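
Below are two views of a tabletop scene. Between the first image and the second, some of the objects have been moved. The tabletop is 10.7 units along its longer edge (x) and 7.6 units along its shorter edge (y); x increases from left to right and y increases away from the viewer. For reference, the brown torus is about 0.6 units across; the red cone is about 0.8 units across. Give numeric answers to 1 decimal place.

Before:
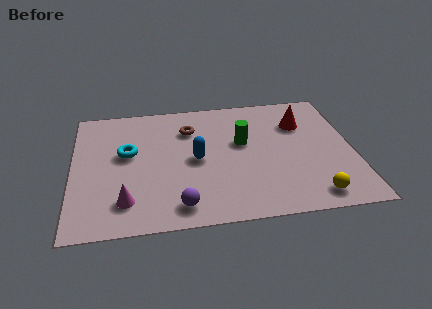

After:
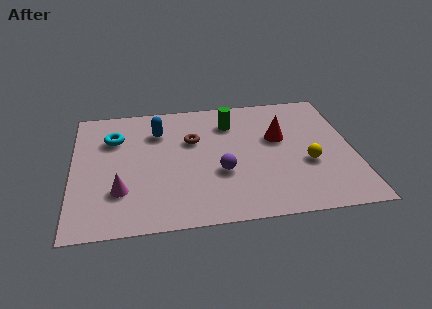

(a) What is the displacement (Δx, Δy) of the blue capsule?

(-1.4, 1.9)

The blue capsule was at about (4.7, 3.7) and moved to about (3.3, 5.6).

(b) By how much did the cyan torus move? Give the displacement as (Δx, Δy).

(-0.5, 1.0)

The cyan torus started near (2.1, 4.4) and ended near (1.6, 5.4).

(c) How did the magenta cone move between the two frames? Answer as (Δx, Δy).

(-0.2, 0.6)

The magenta cone was at about (2.0, 1.6) and moved to about (1.8, 2.2).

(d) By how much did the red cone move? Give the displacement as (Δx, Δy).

(-0.9, -0.8)

From the two frames, the red cone sits at roughly (8.8, 5.4) before and (7.9, 4.6) after.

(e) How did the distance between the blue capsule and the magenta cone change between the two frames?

+0.3

Before: roughly 3.4 units apart; after: 3.7. That's 0.3 units further apart.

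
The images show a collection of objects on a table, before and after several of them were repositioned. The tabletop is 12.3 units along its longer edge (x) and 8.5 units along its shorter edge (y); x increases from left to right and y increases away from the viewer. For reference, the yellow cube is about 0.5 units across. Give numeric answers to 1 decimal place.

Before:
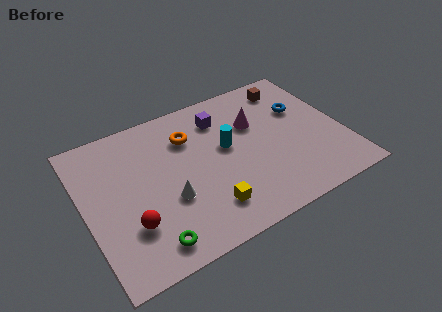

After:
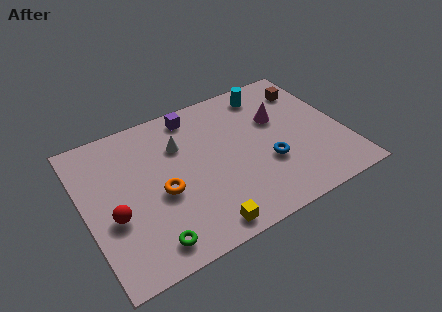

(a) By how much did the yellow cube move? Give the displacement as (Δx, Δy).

(-0.4, -0.9)

From the two frames, the yellow cube sits at roughly (5.4, 1.8) before and (5.0, 0.9) after.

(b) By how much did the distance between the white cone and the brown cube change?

-1.2

The distance was about 7.6 in the first image and 6.4 in the second, so they moved 1.2 units closer together.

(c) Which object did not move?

the green torus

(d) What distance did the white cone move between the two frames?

2.9

The white cone was near (3.8, 3.1) before and (4.7, 5.9) after, so it travelled √(0.9² + 2.8²) ≈ 2.9 units.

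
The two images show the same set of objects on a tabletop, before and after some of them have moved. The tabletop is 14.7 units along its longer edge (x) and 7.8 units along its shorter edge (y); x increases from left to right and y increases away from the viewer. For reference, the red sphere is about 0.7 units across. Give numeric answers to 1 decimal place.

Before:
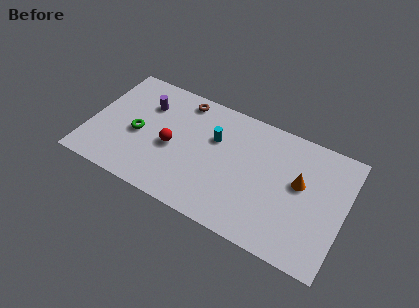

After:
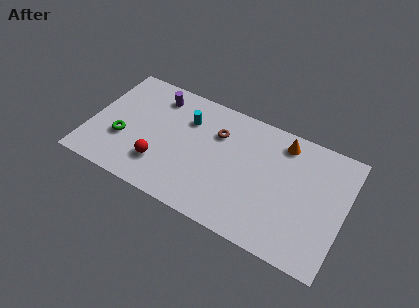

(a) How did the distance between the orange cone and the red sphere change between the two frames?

+0.6

The distance was about 7.4 in the first image and 8.0 in the second, so they moved 0.6 units further apart.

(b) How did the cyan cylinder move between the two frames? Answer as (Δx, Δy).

(-1.7, 0.5)

The cyan cylinder was at about (7.1, 5.1) and moved to about (5.4, 5.6).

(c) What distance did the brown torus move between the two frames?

2.6

The brown torus was near (5.0, 6.8) before and (7.2, 5.5) after, so it travelled √(2.2² + 1.3²) ≈ 2.6 units.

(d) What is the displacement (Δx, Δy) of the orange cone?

(-1.2, 2.1)

The orange cone was at about (12.1, 4.5) and moved to about (10.9, 6.6).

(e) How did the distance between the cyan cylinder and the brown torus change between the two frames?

-0.9

Before: roughly 2.7 units apart; after: 1.8. That's 0.9 units closer together.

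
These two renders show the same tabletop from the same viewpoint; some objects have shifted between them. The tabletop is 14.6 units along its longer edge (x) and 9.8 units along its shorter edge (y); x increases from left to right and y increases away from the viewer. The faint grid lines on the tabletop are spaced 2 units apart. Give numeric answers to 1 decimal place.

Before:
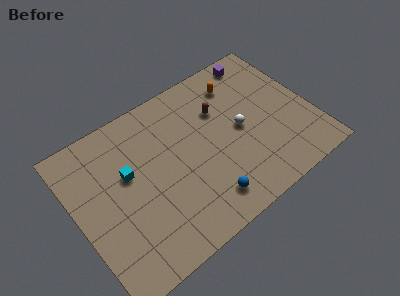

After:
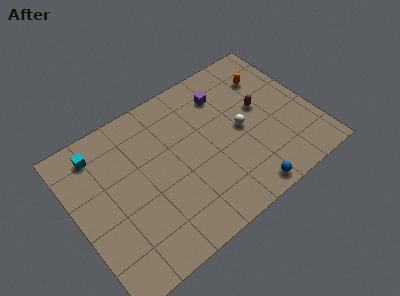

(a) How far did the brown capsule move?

2.6

The brown capsule moved from about (9.3, 6.7) to (11.6, 5.5), a distance of √(2.3² + 1.2²) ≈ 2.6.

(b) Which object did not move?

the white sphere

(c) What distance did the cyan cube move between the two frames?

2.7

The cyan cube was near (3.3, 5.9) before and (1.9, 8.2) after, so it travelled √(1.4² + 2.3²) ≈ 2.7 units.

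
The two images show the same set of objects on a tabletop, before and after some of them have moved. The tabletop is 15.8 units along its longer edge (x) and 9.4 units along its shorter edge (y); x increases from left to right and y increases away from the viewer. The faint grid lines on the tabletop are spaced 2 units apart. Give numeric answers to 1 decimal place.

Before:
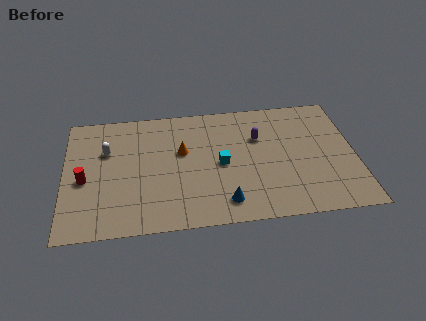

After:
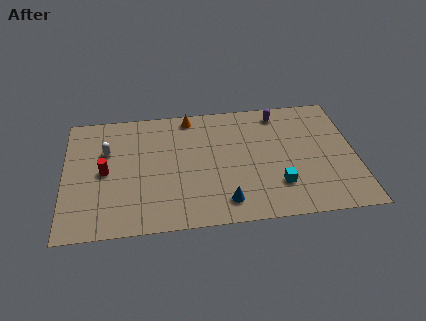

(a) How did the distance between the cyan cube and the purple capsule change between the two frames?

+2.8

They were about 2.8 units apart before and 5.6 after — 2.8 units further apart.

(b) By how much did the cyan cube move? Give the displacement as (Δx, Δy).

(3.0, -2.0)

The cyan cube was at about (8.5, 4.5) and moved to about (11.5, 2.5).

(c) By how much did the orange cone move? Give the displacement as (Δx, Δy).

(0.5, 2.7)

The orange cone was at about (6.4, 5.7) and moved to about (6.9, 8.4).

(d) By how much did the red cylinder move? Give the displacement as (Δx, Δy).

(1.1, 0.5)

The red cylinder started near (1.1, 4.1) and ended near (2.2, 4.6).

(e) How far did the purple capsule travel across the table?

2.2

The purple capsule was near (10.6, 6.3) before and (11.8, 8.1) after, so it travelled √(1.2² + 1.8²) ≈ 2.2 units.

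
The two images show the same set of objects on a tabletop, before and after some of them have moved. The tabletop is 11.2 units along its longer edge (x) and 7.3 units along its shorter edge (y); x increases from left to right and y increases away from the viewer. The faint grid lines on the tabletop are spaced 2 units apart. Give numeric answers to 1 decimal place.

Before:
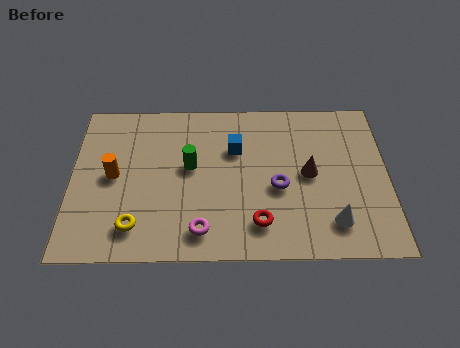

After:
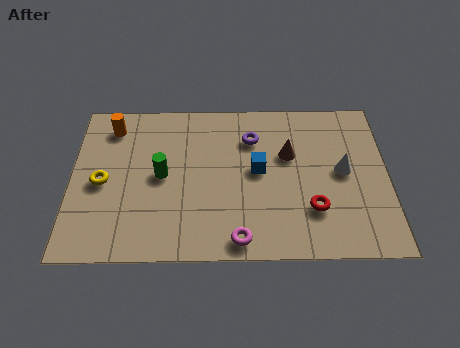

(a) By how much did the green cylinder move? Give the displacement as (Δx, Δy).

(-1.0, -0.4)

The green cylinder started near (4.2, 4.1) and ended near (3.2, 3.7).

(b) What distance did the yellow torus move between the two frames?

2.3

The yellow torus was near (2.3, 1.4) before and (1.1, 3.4) after, so it travelled √(1.2² + 2.0²) ≈ 2.3 units.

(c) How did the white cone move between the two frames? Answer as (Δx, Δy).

(0.4, 2.3)

From the two frames, the white cone sits at roughly (9.2, 1.5) before and (9.6, 3.8) after.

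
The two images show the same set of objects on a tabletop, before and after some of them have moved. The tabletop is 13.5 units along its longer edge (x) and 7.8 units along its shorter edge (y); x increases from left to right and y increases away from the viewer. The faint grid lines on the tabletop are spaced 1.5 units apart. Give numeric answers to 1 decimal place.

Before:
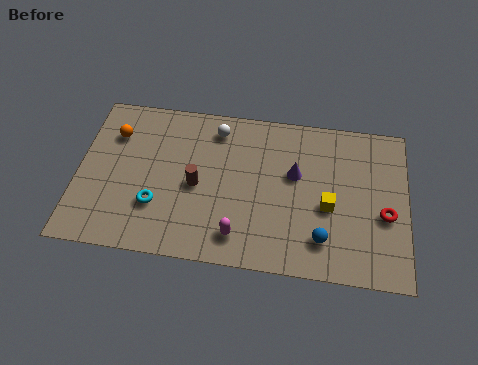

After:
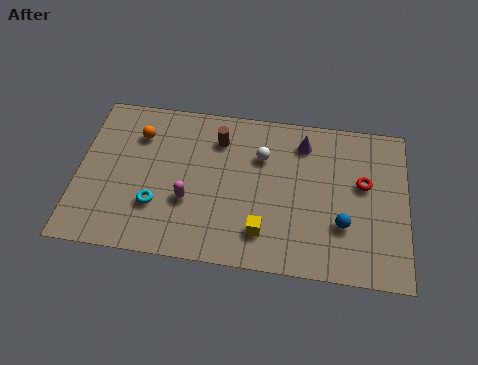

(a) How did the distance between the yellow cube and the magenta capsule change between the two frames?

-0.8

They were about 4.1 units apart before and 3.3 after — 0.8 units closer together.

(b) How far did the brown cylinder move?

2.5

From (4.9, 3.6) to (5.7, 6.0), the brown cylinder covered √(0.8² + 2.4²) ≈ 2.5 units.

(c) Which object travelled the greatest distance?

the yellow cube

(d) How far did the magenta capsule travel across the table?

2.5

The magenta capsule was near (6.7, 1.4) before and (4.6, 2.8) after, so it travelled √(2.1² + 1.4²) ≈ 2.5 units.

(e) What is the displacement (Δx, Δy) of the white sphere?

(1.9, -1.1)

The white sphere was at about (5.6, 6.5) and moved to about (7.5, 5.4).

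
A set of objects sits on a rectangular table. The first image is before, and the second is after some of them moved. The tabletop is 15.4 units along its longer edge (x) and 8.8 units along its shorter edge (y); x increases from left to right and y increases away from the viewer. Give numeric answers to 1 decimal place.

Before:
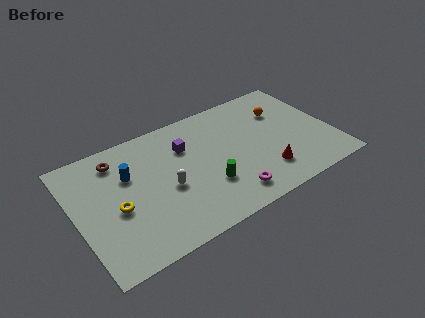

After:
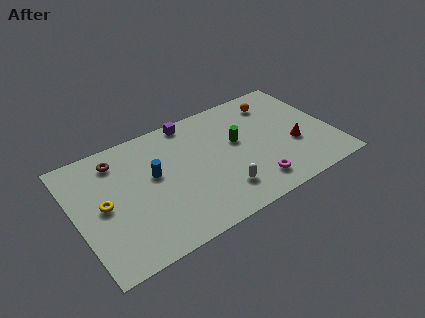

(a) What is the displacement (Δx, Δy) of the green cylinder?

(2.2, 2.3)

From the two frames, the green cylinder sits at roughly (7.6, 2.8) before and (9.8, 5.1) after.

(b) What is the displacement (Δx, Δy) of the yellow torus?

(-0.7, 0.6)

The yellow torus was at about (2.3, 3.8) and moved to about (1.6, 4.4).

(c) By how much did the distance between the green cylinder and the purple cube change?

+0.3

The distance was about 3.5 in the first image and 3.8 in the second, so they moved 0.3 units further apart.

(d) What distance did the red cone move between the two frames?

2.3

From (11.0, 2.1) to (13.0, 3.3), the red cone covered √(2.0² + 1.2²) ≈ 2.3 units.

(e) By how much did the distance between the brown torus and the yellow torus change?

-0.4

The distance was about 3.4 in the first image and 3.0 in the second, so they moved 0.4 units closer together.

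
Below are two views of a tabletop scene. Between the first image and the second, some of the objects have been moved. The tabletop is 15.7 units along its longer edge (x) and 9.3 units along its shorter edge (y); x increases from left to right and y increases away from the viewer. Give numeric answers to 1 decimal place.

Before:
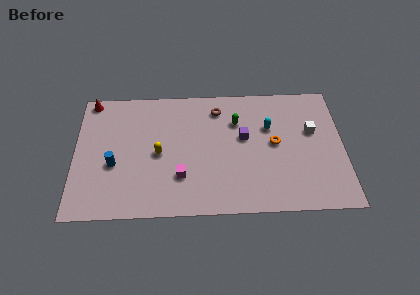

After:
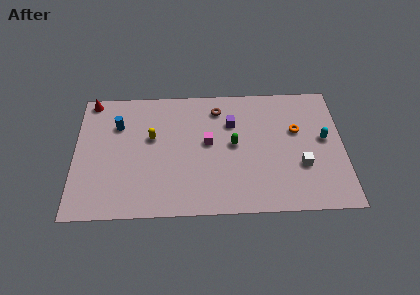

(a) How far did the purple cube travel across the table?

1.3

The purple cube was near (9.9, 5.4) before and (9.2, 6.5) after, so it travelled √(0.7² + 1.1²) ≈ 1.3 units.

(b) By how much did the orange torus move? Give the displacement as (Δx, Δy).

(1.3, 0.9)

The orange torus was at about (11.7, 4.9) and moved to about (13.0, 5.8).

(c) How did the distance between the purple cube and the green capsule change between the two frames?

+0.3

The distance was about 1.3 in the first image and 1.6 in the second, so they moved 0.3 units further apart.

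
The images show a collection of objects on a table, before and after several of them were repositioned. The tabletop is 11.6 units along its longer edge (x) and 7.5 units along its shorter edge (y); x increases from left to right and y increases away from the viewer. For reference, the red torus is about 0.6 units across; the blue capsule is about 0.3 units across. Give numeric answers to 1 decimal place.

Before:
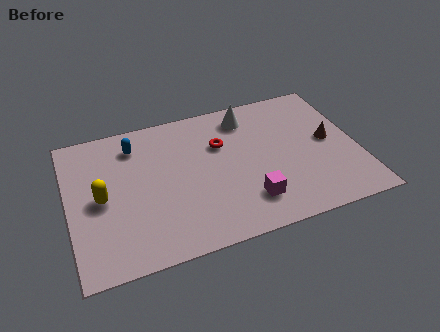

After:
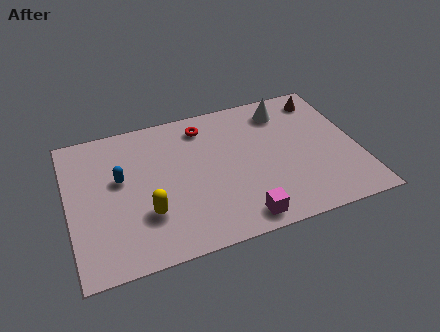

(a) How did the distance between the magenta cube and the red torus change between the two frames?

+2.0

Before: roughly 3.4 units apart; after: 5.4. That's 2.0 units further apart.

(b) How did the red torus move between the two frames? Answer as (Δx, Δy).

(-0.6, 1.2)

From the two frames, the red torus sits at roughly (6.2, 5.0) before and (5.6, 6.2) after.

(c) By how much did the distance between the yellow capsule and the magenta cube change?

-2.1

The distance was about 6.0 in the first image and 3.9 in the second, so they moved 2.1 units closer together.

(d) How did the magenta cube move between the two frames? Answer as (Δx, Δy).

(-0.4, -0.8)

From the two frames, the magenta cube sits at roughly (7.0, 1.7) before and (6.6, 0.9) after.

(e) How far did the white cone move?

1.5

The white cone moved from about (7.4, 6.2) to (8.9, 6.1), a distance of √(1.5² + 0.1²) ≈ 1.5.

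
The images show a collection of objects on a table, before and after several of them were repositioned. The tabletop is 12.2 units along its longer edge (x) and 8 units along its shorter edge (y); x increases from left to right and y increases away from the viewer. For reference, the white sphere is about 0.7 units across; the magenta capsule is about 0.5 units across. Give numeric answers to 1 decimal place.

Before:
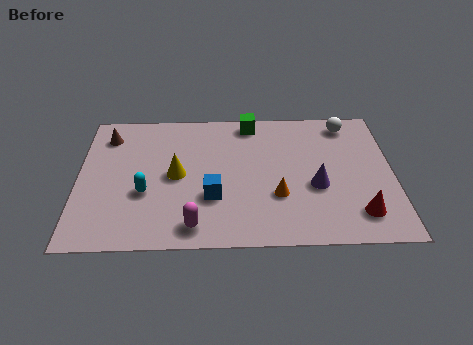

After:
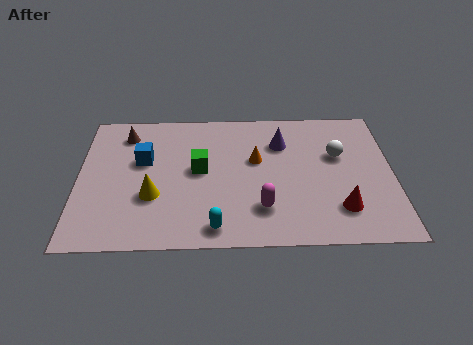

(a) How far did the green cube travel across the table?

3.4

From (6.7, 7.1) to (4.7, 4.3), the green cube covered √(2.0² + 2.8²) ≈ 3.4 units.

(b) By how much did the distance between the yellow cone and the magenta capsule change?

+1.3

They were about 3.0 units apart before and 4.3 after — 1.3 units further apart.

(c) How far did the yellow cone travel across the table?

1.5

From (3.8, 4.0) to (2.9, 2.8), the yellow cone covered √(0.9² + 1.2²) ≈ 1.5 units.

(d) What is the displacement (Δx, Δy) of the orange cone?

(-0.8, 2.1)

The orange cone was at about (7.7, 2.7) and moved to about (6.9, 4.8).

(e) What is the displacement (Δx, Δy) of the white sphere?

(-0.4, -1.9)

The white sphere started near (10.5, 6.9) and ended near (10.1, 5.0).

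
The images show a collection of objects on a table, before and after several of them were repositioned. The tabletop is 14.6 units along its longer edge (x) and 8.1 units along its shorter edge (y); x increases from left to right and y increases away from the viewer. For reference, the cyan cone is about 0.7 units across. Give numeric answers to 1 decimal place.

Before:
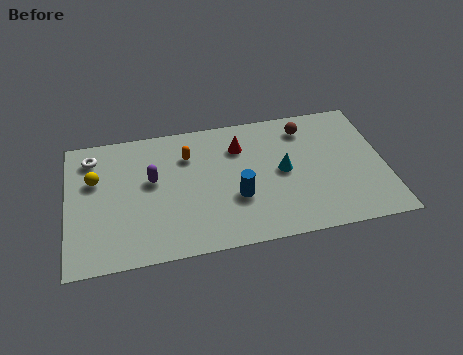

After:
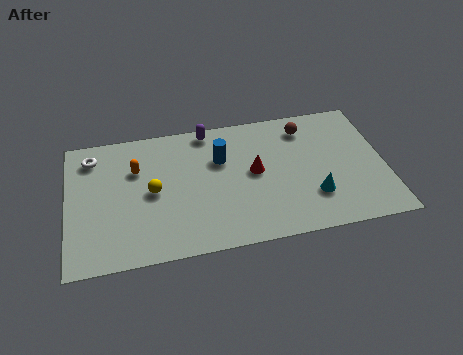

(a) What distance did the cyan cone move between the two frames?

2.2

The cyan cone moved from about (9.9, 4.1) to (11.2, 2.3), a distance of √(1.3² + 1.8²) ≈ 2.2.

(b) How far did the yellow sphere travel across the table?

2.9

From (1.3, 5.2) to (3.9, 4.0), the yellow sphere covered √(2.6² + 1.2²) ≈ 2.9 units.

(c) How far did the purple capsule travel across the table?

3.7

From (3.9, 4.7) to (6.6, 7.3), the purple capsule covered √(2.7² + 2.6²) ≈ 3.7 units.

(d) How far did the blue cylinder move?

2.6

The blue cylinder moved from about (7.7, 2.9) to (7.1, 5.4), a distance of √(0.6² + 2.5²) ≈ 2.6.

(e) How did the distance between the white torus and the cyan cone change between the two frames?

+1.8

Before: roughly 9.1 units apart; after: 10.9. That's 1.8 units further apart.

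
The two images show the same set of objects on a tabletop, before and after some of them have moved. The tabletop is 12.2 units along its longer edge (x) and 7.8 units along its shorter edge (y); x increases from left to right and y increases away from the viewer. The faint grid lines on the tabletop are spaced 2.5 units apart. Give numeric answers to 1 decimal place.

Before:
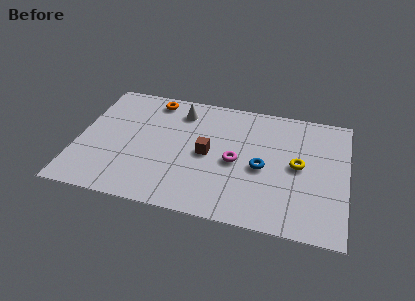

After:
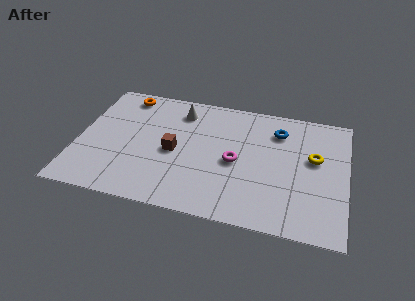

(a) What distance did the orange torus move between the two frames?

1.3

The orange torus was near (3.2, 6.8) before and (1.9, 6.8) after, so it travelled √(1.3² + 0.0²) ≈ 1.3 units.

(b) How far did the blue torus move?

2.6

The blue torus moved from about (8.4, 3.5) to (9.0, 6.0), a distance of √(0.6² + 2.5²) ≈ 2.6.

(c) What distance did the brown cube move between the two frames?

1.5

The brown cube was near (5.9, 3.8) before and (4.4, 3.6) after, so it travelled √(1.5² + 0.2²) ≈ 1.5 units.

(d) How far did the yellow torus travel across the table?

0.9

From (10.0, 4.0) to (10.7, 4.6), the yellow torus covered √(0.7² + 0.6²) ≈ 0.9 units.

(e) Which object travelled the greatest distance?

the blue torus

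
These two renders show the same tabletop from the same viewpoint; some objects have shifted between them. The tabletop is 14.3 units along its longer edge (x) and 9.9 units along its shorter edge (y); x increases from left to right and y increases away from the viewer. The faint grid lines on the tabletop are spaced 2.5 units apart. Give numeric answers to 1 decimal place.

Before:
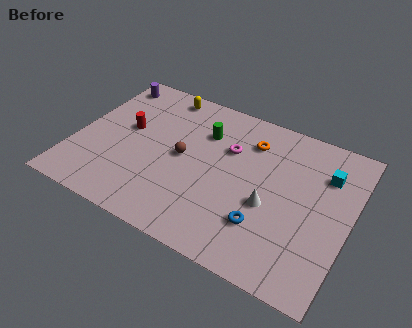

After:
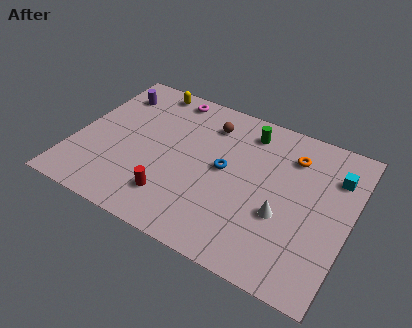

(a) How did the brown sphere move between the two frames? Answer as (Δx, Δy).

(1.0, 2.8)

From the two frames, the brown sphere sits at roughly (5.6, 5.0) before and (6.6, 7.8) after.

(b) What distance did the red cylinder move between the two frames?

4.5

The red cylinder moved from about (2.5, 5.6) to (5.5, 2.2), a distance of √(3.0² + 3.4²) ≈ 4.5.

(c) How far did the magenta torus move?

4.1

The magenta torus moved from about (7.8, 6.6) to (4.3, 8.8), a distance of √(3.5² + 2.2²) ≈ 4.1.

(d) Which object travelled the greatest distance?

the red cylinder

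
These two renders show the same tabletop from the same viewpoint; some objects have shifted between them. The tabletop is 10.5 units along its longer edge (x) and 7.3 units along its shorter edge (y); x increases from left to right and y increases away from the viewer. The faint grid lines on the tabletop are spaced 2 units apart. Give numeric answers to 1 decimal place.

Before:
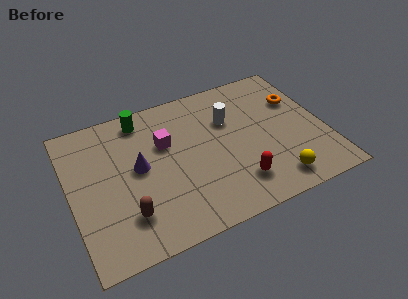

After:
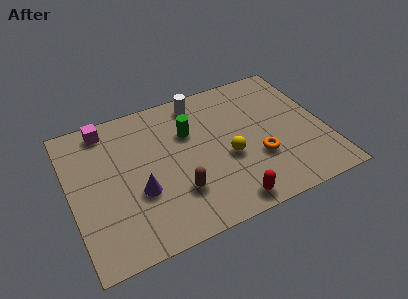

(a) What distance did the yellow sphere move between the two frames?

2.5

The yellow sphere was near (8.1, 1.1) before and (6.4, 3.0) after, so it travelled √(1.7² + 1.9²) ≈ 2.5 units.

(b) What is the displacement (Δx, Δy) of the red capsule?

(-0.5, -0.8)

The red capsule was at about (6.6, 1.6) and moved to about (6.1, 0.8).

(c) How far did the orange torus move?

3.1

The orange torus moved from about (9.6, 4.9) to (7.6, 2.5), a distance of √(2.0² + 2.4²) ≈ 3.1.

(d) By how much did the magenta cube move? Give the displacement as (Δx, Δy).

(-2.3, 1.7)

The magenta cube was at about (4.0, 4.7) and moved to about (1.7, 6.4).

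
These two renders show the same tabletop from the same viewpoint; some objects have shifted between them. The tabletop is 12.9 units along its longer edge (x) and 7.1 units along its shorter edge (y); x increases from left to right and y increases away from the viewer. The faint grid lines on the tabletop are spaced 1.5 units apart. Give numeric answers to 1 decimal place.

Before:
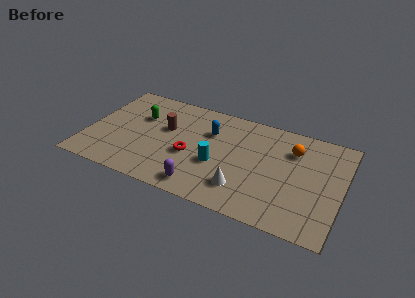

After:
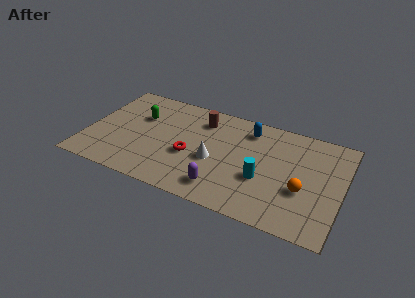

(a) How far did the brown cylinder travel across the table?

2.1

The brown cylinder moved from about (3.9, 4.3) to (5.6, 5.6), a distance of √(1.7² + 1.3²) ≈ 2.1.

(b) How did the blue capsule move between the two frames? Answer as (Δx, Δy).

(1.9, 0.9)

From the two frames, the blue capsule sits at roughly (6.1, 4.9) before and (8.0, 5.8) after.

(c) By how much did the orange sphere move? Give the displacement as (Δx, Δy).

(0.7, -2.5)

The orange sphere started near (10.3, 5.2) and ended near (11.0, 2.7).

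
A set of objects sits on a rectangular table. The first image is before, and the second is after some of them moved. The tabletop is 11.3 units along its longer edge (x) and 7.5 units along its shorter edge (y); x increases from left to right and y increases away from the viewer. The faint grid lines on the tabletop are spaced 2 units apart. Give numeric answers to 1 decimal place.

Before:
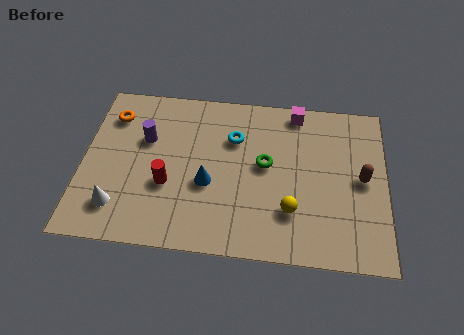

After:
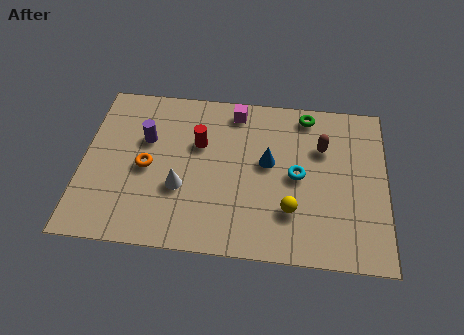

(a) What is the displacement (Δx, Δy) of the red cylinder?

(1.1, 2.0)

The red cylinder was at about (3.2, 2.8) and moved to about (4.3, 4.8).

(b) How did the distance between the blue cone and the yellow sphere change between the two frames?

-0.9

They were about 3.2 units apart before and 2.3 after — 0.9 units closer together.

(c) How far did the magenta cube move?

2.3

The magenta cube was near (7.9, 6.7) before and (5.6, 6.5) after, so it travelled √(2.3² + 0.2²) ≈ 2.3 units.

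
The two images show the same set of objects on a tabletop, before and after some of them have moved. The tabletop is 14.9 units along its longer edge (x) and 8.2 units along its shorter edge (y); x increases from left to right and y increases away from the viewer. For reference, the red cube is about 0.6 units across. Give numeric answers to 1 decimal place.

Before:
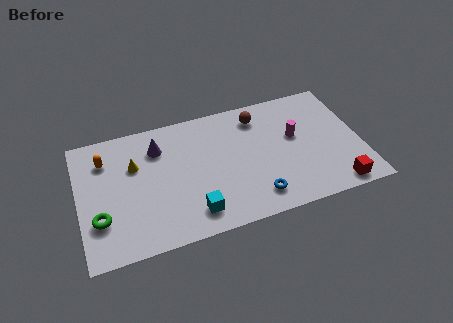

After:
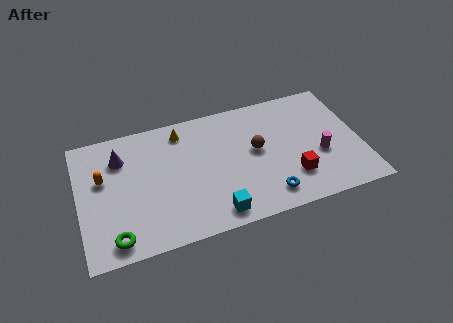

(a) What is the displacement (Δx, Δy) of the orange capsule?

(-0.2, -1.2)

The orange capsule was at about (1.5, 6.2) and moved to about (1.3, 5.0).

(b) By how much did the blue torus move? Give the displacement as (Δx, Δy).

(0.6, -0.1)

The blue torus started near (9.1, 1.5) and ended near (9.7, 1.4).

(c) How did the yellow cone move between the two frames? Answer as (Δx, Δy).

(2.6, 1.5)

The yellow cone started near (3.0, 5.4) and ended near (5.6, 6.9).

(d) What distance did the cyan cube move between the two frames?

1.2

From (5.8, 1.5) to (6.9, 1.1), the cyan cube covered √(1.1² + 0.4²) ≈ 1.2 units.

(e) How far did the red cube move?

2.6

From (13.3, 0.9) to (11.1, 2.2), the red cube covered √(2.2² + 1.3²) ≈ 2.6 units.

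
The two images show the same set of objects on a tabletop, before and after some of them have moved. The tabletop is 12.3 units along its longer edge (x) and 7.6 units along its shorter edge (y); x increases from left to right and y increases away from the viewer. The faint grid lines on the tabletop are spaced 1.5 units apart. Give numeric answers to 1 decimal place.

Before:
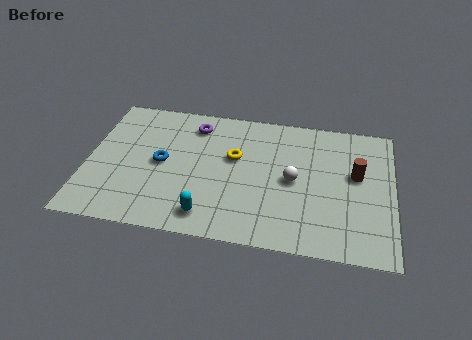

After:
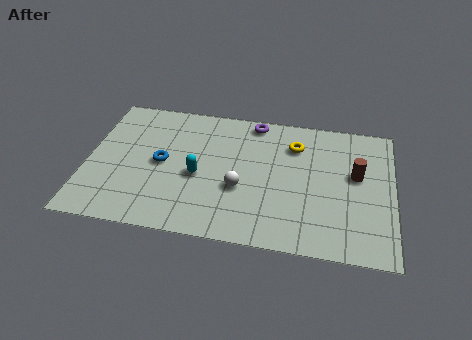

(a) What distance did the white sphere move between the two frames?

2.2

From (8.3, 3.7) to (6.2, 2.9), the white sphere covered √(2.1² + 0.8²) ≈ 2.2 units.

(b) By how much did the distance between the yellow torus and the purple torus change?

-0.3

The distance was about 2.3 in the first image and 2.0 in the second, so they moved 0.3 units closer together.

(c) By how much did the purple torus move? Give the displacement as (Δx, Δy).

(2.4, 0.6)

The purple torus started near (4.2, 6.2) and ended near (6.6, 6.8).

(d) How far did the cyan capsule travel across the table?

2.2

The cyan capsule was near (5.0, 1.2) before and (4.5, 3.3) after, so it travelled √(0.5² + 2.1²) ≈ 2.2 units.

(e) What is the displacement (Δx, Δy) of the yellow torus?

(2.4, 1.1)

The yellow torus started near (5.9, 4.6) and ended near (8.3, 5.7).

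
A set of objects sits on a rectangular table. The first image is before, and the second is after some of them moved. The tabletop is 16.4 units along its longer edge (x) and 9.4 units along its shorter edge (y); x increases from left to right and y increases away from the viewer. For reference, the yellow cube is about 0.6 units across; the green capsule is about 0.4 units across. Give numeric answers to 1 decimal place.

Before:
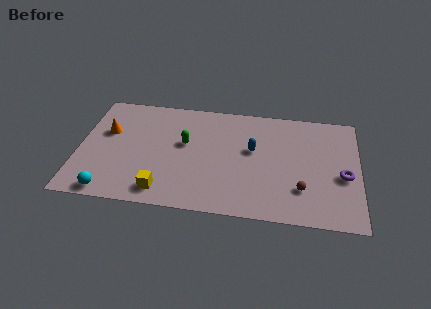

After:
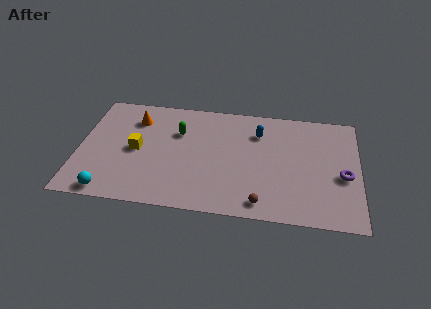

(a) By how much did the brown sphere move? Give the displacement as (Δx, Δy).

(-2.3, -1.4)

From the two frames, the brown sphere sits at roughly (13.1, 2.6) before and (10.8, 1.2) after.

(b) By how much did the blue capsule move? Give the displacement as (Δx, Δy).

(0.3, 1.5)

The blue capsule started near (10.2, 5.5) and ended near (10.5, 7.0).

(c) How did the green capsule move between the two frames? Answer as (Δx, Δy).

(-0.4, 0.9)

From the two frames, the green capsule sits at roughly (6.2, 5.5) before and (5.8, 6.4) after.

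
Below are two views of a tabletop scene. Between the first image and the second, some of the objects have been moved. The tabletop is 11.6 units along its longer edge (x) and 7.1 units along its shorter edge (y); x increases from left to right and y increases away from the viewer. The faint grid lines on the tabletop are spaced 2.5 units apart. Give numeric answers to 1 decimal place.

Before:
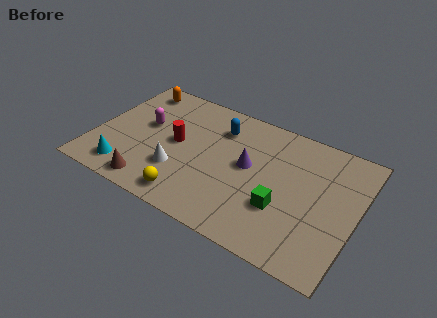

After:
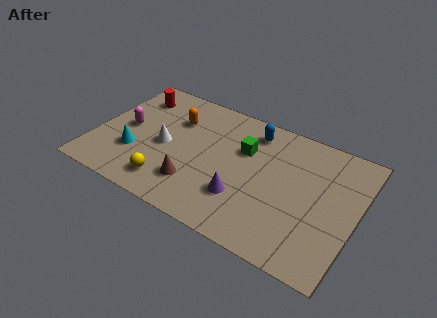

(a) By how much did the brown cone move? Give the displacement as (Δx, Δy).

(1.8, 0.9)

The brown cone started near (2.9, 0.9) and ended near (4.7, 1.8).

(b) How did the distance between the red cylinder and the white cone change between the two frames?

+1.4

The distance was about 1.5 in the first image and 2.9 in the second, so they moved 1.4 units further apart.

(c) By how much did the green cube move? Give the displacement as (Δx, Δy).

(-2.0, 2.3)

The green cube started near (8.5, 2.4) and ended near (6.5, 4.7).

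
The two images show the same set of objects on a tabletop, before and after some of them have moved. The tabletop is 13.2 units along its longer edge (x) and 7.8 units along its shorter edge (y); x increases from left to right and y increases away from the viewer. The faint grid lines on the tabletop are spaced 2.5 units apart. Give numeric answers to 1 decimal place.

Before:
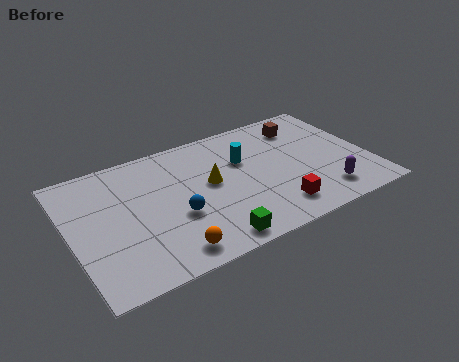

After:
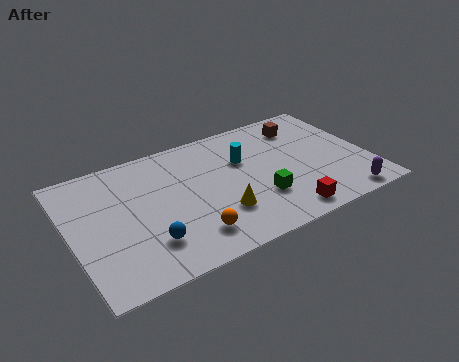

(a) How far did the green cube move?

2.8

From (5.7, 0.9) to (8.1, 2.4), the green cube covered √(2.4² + 1.5²) ≈ 2.8 units.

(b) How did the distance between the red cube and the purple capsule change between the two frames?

+0.5

The distance was about 2.2 in the first image and 2.7 in the second, so they moved 0.5 units further apart.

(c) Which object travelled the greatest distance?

the green cube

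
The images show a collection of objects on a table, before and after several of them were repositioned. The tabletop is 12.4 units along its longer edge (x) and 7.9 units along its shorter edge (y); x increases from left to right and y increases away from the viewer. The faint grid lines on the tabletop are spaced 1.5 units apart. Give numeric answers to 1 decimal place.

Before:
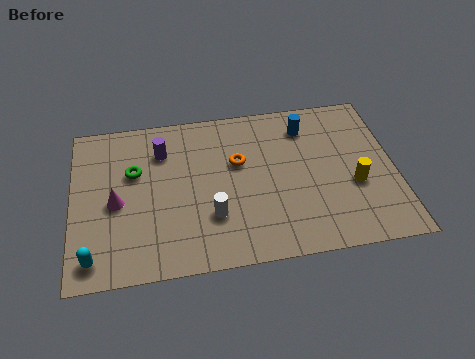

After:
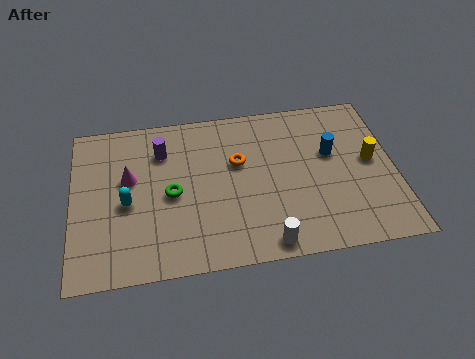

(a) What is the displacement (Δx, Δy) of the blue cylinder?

(0.9, -1.5)

The blue cylinder started near (9.1, 6.3) and ended near (10.0, 4.8).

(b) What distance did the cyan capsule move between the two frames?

2.7

The cyan capsule moved from about (0.8, 1.1) to (2.1, 3.5), a distance of √(1.3² + 2.4²) ≈ 2.7.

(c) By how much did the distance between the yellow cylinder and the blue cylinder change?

-2.0

Before: roughly 3.6 units apart; after: 1.6. That's 2.0 units closer together.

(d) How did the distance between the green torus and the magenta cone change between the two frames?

+0.3

The distance was about 1.6 in the first image and 1.9 in the second, so they moved 0.3 units further apart.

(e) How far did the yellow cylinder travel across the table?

1.3

The yellow cylinder was near (10.8, 3.1) before and (11.5, 4.2) after, so it travelled √(0.7² + 1.1²) ≈ 1.3 units.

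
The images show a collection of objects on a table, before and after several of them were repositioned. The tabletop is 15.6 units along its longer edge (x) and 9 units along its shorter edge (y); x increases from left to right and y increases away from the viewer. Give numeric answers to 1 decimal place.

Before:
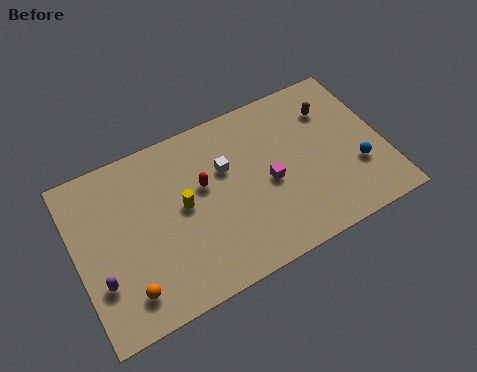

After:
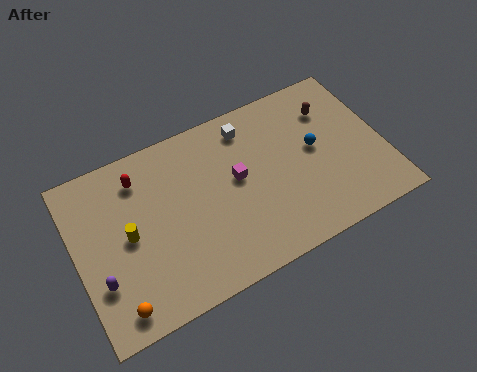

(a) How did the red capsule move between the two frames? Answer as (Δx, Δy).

(-3.0, 1.8)

The red capsule was at about (6.5, 5.4) and moved to about (3.5, 7.2).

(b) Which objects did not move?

the brown capsule and the purple capsule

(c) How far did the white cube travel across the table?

2.2

The white cube was near (7.7, 5.8) before and (9.1, 7.5) after, so it travelled √(1.4² + 1.7²) ≈ 2.2 units.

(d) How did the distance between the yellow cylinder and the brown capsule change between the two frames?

+2.8

The distance was about 8.1 in the first image and 10.9 in the second, so they moved 2.8 units further apart.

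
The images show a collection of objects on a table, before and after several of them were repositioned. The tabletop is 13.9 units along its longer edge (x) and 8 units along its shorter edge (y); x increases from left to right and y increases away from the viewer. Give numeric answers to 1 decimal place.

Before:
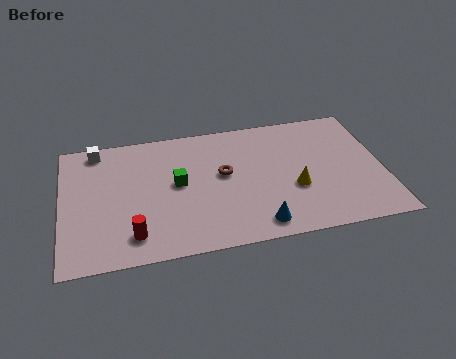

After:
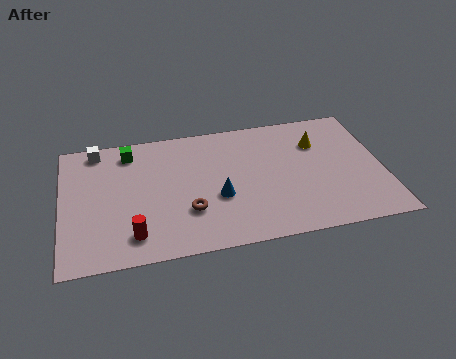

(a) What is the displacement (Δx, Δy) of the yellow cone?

(1.2, 2.7)

From the two frames, the yellow cone sits at roughly (10.0, 3.0) before and (11.2, 5.7) after.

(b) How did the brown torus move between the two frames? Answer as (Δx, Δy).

(-1.6, -2.0)

The brown torus was at about (7.0, 4.5) and moved to about (5.4, 2.5).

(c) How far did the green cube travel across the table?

3.1

The green cube moved from about (5.0, 4.3) to (3.0, 6.7), a distance of √(2.0² + 2.4²) ≈ 3.1.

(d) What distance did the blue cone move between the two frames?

2.6

The blue cone was near (8.3, 1.1) before and (6.7, 3.1) after, so it travelled √(1.6² + 2.0²) ≈ 2.6 units.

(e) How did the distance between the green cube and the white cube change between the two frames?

-2.9

Before: roughly 4.4 units apart; after: 1.5. That's 2.9 units closer together.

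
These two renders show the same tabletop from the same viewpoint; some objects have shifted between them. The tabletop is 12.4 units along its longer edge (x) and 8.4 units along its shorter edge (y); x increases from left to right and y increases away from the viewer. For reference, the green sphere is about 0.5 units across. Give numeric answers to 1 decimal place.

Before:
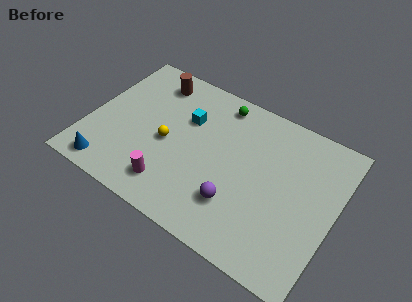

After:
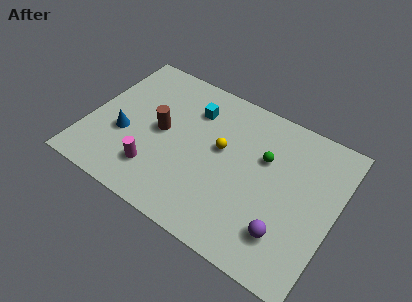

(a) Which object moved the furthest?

the green sphere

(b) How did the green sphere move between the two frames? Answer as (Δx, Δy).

(2.6, -1.9)

From the two frames, the green sphere sits at roughly (6.1, 7.3) before and (8.7, 5.4) after.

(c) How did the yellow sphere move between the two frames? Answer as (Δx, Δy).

(2.6, 1.0)

The yellow sphere was at about (4.0, 3.8) and moved to about (6.6, 4.8).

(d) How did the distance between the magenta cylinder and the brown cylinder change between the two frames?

-3.4

They were about 5.7 units apart before and 2.3 after — 3.4 units closer together.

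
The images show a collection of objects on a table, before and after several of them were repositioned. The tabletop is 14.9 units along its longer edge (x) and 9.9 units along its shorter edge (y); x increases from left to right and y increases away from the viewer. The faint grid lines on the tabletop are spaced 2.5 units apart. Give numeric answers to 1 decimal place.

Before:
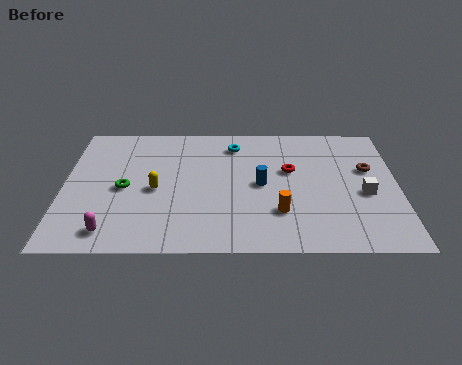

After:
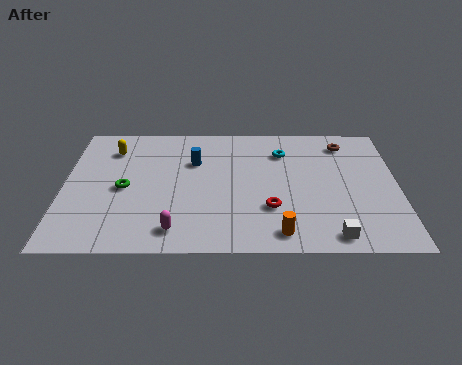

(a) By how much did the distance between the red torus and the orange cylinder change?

-1.4

They were about 3.2 units apart before and 1.8 after — 1.4 units closer together.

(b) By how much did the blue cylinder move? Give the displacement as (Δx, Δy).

(-3.0, 1.8)

The blue cylinder started near (8.8, 4.9) and ended near (5.8, 6.7).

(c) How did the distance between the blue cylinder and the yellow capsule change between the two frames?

-0.9

They were about 4.7 units apart before and 3.8 after — 0.9 units closer together.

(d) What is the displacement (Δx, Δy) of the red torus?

(-0.9, -2.9)

From the two frames, the red torus sits at roughly (10.1, 6.0) before and (9.2, 3.1) after.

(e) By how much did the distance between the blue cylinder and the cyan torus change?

+0.7

They were about 3.4 units apart before and 4.1 after — 0.7 units further apart.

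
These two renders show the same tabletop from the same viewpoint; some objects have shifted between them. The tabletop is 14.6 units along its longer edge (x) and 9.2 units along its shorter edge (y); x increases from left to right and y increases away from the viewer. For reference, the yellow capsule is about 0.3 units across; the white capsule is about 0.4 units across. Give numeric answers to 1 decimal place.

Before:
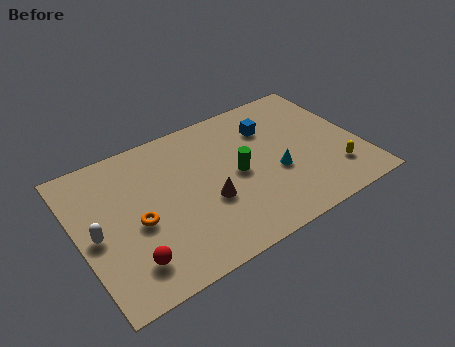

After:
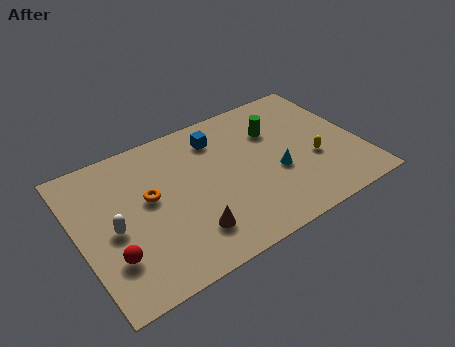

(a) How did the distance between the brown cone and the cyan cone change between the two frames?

+1.4

They were about 3.6 units apart before and 5.0 after — 1.4 units further apart.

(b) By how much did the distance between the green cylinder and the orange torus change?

+1.6

Before: roughly 5.3 units apart; after: 6.9. That's 1.6 units further apart.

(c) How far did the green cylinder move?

3.0

From (8.2, 4.5) to (10.5, 6.4), the green cylinder covered √(2.3² + 1.9²) ≈ 3.0 units.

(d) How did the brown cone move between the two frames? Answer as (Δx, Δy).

(-1.2, -1.4)

From the two frames, the brown cone sits at roughly (6.5, 3.5) before and (5.3, 2.1) after.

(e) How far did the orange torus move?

1.4

The orange torus moved from about (2.9, 4.0) to (3.7, 5.2), a distance of √(0.8² + 1.2²) ≈ 1.4.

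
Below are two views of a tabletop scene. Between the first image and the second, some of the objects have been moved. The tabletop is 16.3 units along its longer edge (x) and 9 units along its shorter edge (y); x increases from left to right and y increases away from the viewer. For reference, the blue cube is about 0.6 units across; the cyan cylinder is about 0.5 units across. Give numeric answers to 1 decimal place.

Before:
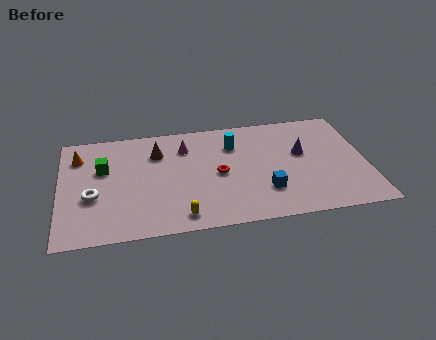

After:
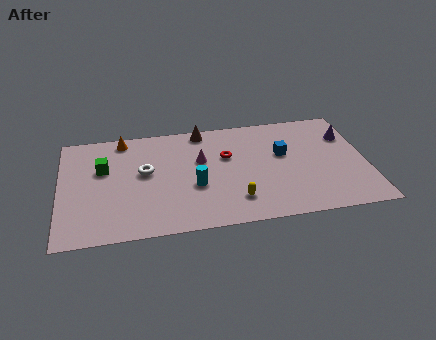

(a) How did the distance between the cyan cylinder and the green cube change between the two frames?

-1.8

They were about 7.1 units apart before and 5.3 after — 1.8 units closer together.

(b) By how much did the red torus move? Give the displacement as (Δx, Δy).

(0.5, 1.4)

The red torus was at about (8.4, 4.3) and moved to about (8.9, 5.7).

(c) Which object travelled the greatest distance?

the cyan cylinder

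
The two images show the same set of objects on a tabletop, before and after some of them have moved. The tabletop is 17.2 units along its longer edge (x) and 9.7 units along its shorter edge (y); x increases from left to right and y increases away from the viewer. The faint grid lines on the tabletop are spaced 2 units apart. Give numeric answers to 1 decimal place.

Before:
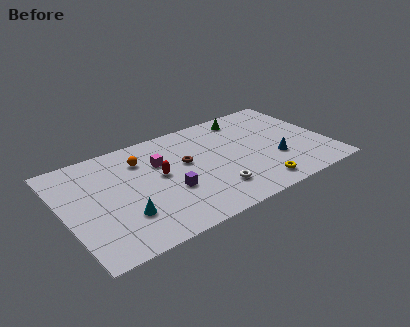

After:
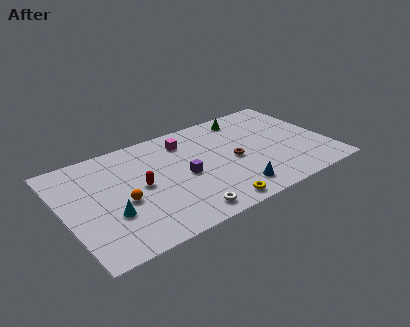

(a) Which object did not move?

the green cone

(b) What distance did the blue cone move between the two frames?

3.5

The blue cone moved from about (13.6, 3.3) to (10.5, 1.7), a distance of √(3.1² + 1.6²) ≈ 3.5.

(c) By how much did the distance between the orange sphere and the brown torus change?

+4.3

They were about 3.1 units apart before and 7.4 after — 4.3 units further apart.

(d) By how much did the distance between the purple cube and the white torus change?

+0.4

They were about 3.0 units apart before and 3.4 after — 0.4 units further apart.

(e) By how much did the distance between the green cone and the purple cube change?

-1.4

They were about 7.5 units apart before and 6.1 after — 1.4 units closer together.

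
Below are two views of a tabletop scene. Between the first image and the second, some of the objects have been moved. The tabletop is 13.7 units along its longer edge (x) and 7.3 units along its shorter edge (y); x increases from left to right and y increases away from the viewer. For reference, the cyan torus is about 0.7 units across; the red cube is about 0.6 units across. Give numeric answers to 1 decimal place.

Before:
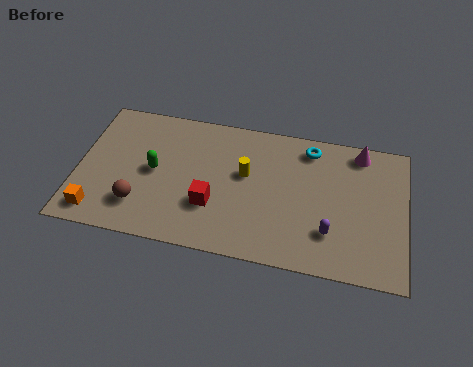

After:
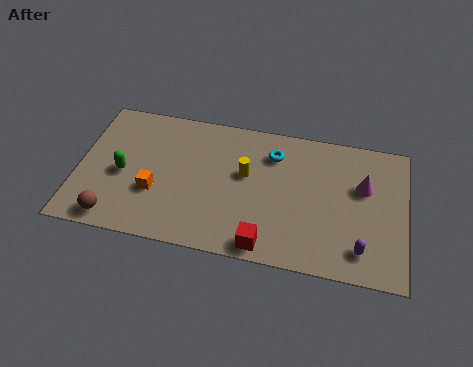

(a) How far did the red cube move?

2.8

From (5.7, 2.4) to (8.0, 0.8), the red cube covered √(2.3² + 1.6²) ≈ 2.8 units.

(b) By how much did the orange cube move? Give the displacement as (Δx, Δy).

(2.3, 1.5)

The orange cube was at about (1.0, 1.1) and moved to about (3.3, 2.6).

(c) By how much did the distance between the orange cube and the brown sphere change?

+0.5

They were about 1.8 units apart before and 2.3 after — 0.5 units further apart.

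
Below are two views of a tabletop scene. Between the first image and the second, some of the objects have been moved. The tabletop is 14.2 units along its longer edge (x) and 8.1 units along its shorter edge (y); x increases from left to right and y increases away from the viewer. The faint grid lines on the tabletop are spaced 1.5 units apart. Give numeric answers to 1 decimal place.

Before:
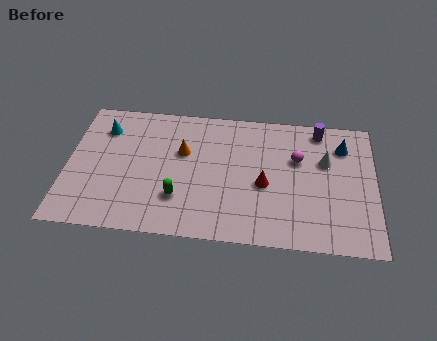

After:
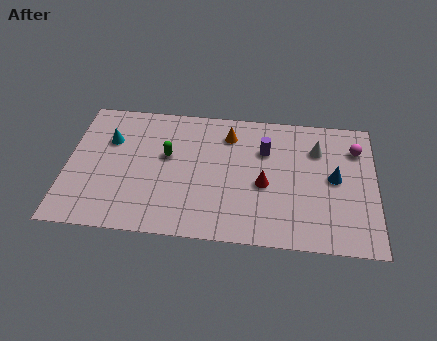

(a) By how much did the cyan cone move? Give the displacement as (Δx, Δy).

(0.3, -0.7)

The cyan cone was at about (1.6, 6.2) and moved to about (1.9, 5.5).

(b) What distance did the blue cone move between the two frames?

2.0

From (12.7, 6.2) to (12.3, 4.2), the blue cone covered √(0.4² + 2.0²) ≈ 2.0 units.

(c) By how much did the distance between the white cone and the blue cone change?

+0.6

Before: roughly 1.3 units apart; after: 1.9. That's 0.6 units further apart.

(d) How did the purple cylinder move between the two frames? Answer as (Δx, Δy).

(-2.5, -1.5)

The purple cylinder was at about (11.6, 7.1) and moved to about (9.1, 5.6).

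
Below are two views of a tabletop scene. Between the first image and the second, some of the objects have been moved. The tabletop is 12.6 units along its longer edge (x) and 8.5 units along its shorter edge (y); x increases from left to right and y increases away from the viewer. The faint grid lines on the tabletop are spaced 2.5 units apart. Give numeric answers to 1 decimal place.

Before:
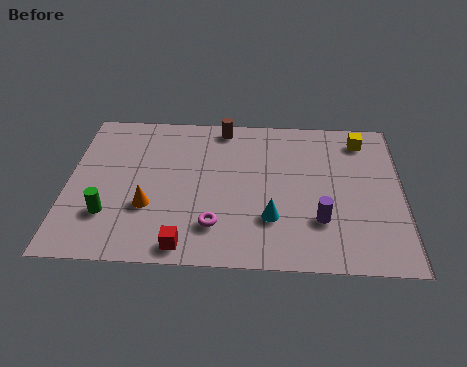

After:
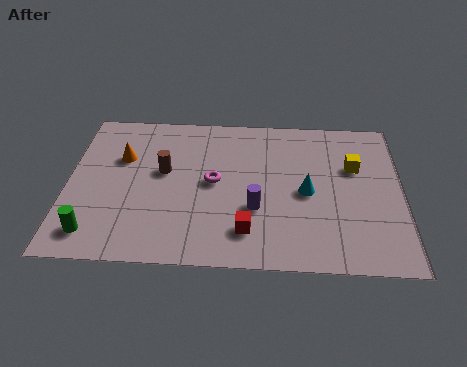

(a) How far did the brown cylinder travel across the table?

3.5

The brown cylinder moved from about (5.8, 7.6) to (3.6, 4.9), a distance of √(2.2² + 2.7²) ≈ 3.5.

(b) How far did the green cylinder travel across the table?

1.1

The green cylinder was near (1.6, 2.4) before and (1.1, 1.4) after, so it travelled √(0.5² + 1.0²) ≈ 1.1 units.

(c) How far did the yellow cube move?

1.6

The yellow cube was near (11.1, 7.1) before and (10.8, 5.5) after, so it travelled √(0.3² + 1.6²) ≈ 1.6 units.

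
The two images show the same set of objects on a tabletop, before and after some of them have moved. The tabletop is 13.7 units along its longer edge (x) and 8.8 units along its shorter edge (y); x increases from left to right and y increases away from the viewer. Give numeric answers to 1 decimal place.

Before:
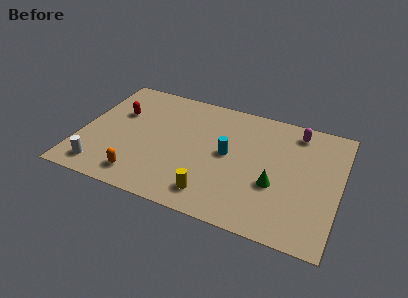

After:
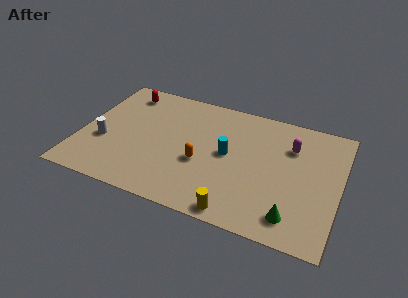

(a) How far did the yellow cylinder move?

1.6

From (7.3, 1.5) to (8.7, 0.8), the yellow cylinder covered √(1.4² + 0.7²) ≈ 1.6 units.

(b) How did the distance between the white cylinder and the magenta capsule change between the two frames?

-1.4

They were about 11.6 units apart before and 10.2 after — 1.4 units closer together.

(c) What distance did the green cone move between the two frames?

2.1

From (10.4, 3.3) to (11.5, 1.5), the green cone covered √(1.1² + 1.8²) ≈ 2.1 units.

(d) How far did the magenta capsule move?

1.2

From (11.2, 7.5) to (11.0, 6.3), the magenta capsule covered √(0.2² + 1.2²) ≈ 1.2 units.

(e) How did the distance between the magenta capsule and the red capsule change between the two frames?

-0.4

The distance was about 9.6 in the first image and 9.2 in the second, so they moved 0.4 units closer together.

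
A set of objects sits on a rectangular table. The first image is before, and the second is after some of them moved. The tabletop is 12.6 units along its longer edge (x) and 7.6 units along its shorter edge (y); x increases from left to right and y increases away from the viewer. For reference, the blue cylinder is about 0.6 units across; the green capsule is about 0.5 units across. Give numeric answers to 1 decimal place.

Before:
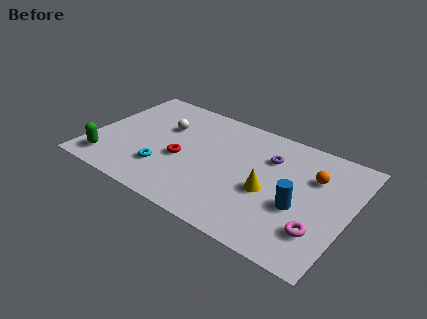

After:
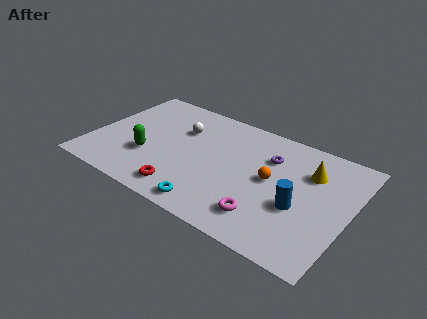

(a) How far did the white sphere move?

0.8

The white sphere was near (3.3, 5.0) before and (4.1, 5.2) after, so it travelled √(0.8² + 0.2²) ≈ 0.8 units.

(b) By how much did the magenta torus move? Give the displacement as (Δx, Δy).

(-2.5, -0.4)

The magenta torus was at about (11.4, 2.0) and moved to about (8.9, 1.6).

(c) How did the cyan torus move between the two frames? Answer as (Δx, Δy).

(2.6, -1.2)

The cyan torus started near (3.8, 2.1) and ended near (6.4, 0.9).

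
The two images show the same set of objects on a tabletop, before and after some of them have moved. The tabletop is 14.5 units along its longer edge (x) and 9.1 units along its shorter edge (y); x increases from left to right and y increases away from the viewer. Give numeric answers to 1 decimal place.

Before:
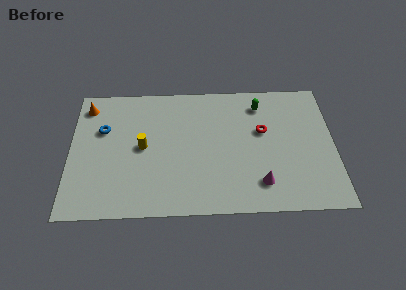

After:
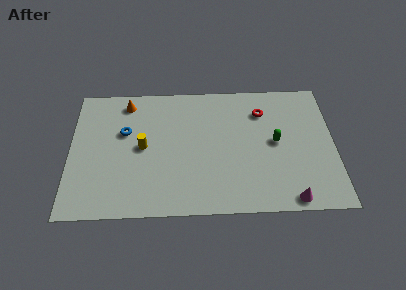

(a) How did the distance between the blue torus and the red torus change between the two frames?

-1.1

Before: roughly 8.8 units apart; after: 7.7. That's 1.1 units closer together.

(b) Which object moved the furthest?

the green capsule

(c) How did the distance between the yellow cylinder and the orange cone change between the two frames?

-1.0

The distance was about 4.3 in the first image and 3.3 in the second, so they moved 1.0 units closer together.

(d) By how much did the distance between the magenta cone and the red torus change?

+2.7

They were about 3.6 units apart before and 6.3 after — 2.7 units further apart.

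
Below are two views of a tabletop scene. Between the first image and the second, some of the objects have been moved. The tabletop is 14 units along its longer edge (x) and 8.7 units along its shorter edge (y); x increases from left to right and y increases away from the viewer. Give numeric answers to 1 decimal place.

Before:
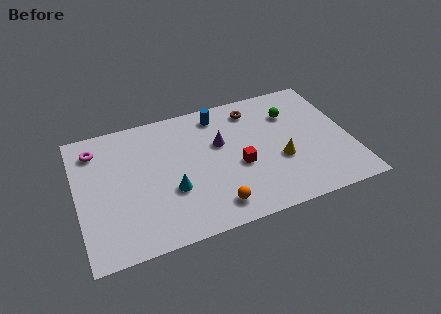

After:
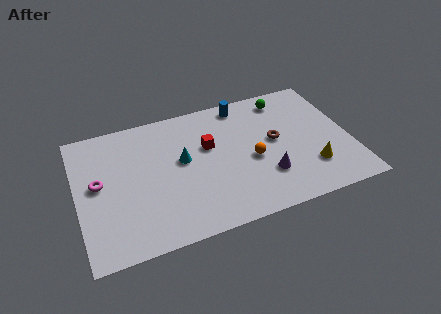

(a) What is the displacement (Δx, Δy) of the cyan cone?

(0.7, 1.8)

The cyan cone started near (4.7, 3.1) and ended near (5.4, 4.9).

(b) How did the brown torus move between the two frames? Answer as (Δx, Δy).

(0.9, -2.5)

The brown torus started near (9.3, 7.2) and ended near (10.2, 4.7).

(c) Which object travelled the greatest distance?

the purple cone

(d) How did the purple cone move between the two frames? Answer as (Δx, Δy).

(2.1, -2.9)

The purple cone started near (7.4, 5.4) and ended near (9.5, 2.5).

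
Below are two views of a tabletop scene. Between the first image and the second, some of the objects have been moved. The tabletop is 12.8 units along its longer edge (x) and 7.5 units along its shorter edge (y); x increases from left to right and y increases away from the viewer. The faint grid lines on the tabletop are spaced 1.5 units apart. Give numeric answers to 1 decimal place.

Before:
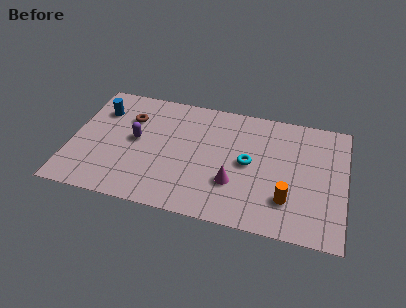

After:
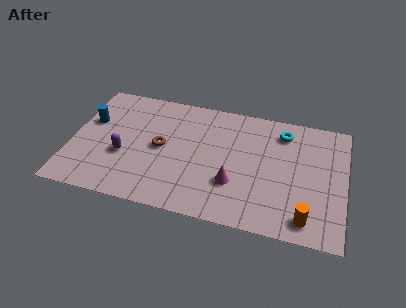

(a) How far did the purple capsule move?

1.2

The purple capsule moved from about (3.0, 4.0) to (2.5, 2.9), a distance of √(0.5² + 1.1²) ≈ 1.2.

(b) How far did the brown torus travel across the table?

2.2

The brown torus moved from about (2.6, 5.3) to (4.2, 3.8), a distance of √(1.6² + 1.5²) ≈ 2.2.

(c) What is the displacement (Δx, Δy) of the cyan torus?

(1.5, 2.3)

The cyan torus was at about (8.3, 3.8) and moved to about (9.8, 6.1).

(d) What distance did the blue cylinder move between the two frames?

0.9

The blue cylinder was near (1.2, 5.5) before and (0.8, 4.7) after, so it travelled √(0.4² + 0.8²) ≈ 0.9 units.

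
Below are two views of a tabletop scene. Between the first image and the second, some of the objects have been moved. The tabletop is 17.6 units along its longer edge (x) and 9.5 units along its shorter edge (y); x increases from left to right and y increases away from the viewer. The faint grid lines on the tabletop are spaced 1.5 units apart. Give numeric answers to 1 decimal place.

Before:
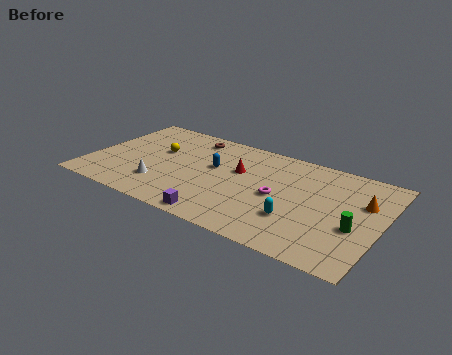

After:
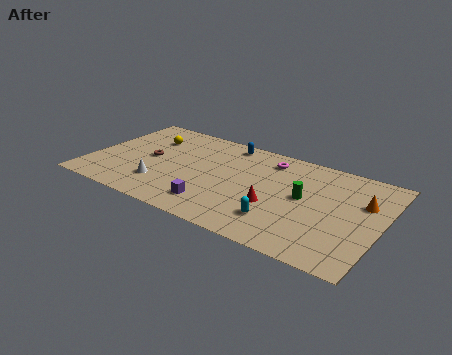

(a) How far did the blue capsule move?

2.8

The blue capsule was near (7.4, 5.6) before and (7.8, 8.4) after, so it travelled √(0.4² + 2.8²) ≈ 2.8 units.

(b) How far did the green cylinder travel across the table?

3.5

The green cylinder moved from about (16.2, 3.7) to (13.0, 5.1), a distance of √(3.2² + 1.4²) ≈ 3.5.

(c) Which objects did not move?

the white cone and the orange cone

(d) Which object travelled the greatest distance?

the brown torus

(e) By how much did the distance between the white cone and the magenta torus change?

+0.7

They were about 7.2 units apart before and 7.9 after — 0.7 units further apart.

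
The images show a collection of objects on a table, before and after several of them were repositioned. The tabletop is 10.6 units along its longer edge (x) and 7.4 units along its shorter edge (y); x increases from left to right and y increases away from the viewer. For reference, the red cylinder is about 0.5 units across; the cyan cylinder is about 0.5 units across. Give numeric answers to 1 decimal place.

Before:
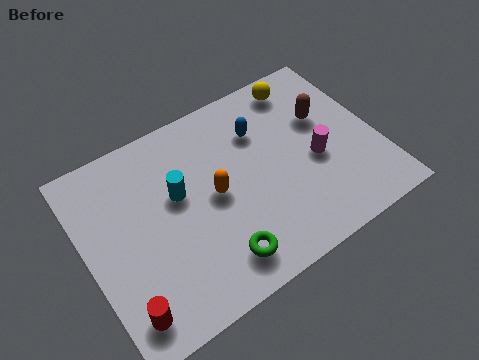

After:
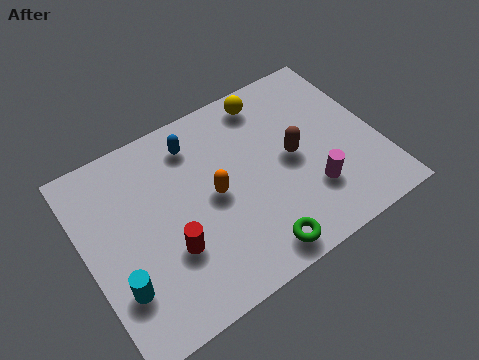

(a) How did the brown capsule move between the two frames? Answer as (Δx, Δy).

(-1.4, -1.0)

From the two frames, the brown capsule sits at roughly (8.9, 4.7) before and (7.5, 3.7) after.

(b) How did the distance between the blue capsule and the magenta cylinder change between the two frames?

+2.6

Before: roughly 2.7 units apart; after: 5.3. That's 2.6 units further apart.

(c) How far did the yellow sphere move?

1.3

The yellow sphere moved from about (8.4, 6.4) to (7.1, 6.4), a distance of √(1.3² + 0.0²) ≈ 1.3.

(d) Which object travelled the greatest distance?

the cyan cylinder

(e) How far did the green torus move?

1.4

The green torus was near (4.3, 1.3) before and (5.6, 0.9) after, so it travelled √(1.3² + 0.4²) ≈ 1.4 units.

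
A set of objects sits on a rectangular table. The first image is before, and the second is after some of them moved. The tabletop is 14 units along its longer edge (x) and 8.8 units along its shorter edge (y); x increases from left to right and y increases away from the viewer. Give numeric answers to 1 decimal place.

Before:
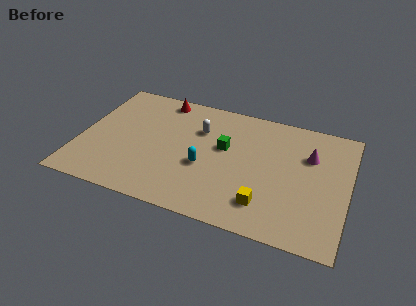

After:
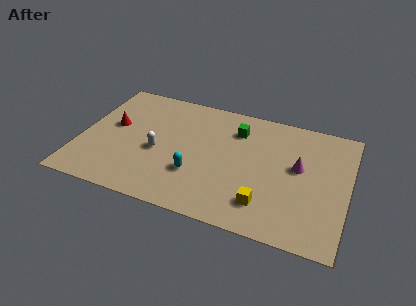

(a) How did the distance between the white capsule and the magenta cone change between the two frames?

+1.6

They were about 5.8 units apart before and 7.4 after — 1.6 units further apart.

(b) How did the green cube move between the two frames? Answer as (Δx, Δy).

(0.5, 1.5)

The green cube was at about (7.5, 5.2) and moved to about (8.0, 6.7).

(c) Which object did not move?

the yellow cube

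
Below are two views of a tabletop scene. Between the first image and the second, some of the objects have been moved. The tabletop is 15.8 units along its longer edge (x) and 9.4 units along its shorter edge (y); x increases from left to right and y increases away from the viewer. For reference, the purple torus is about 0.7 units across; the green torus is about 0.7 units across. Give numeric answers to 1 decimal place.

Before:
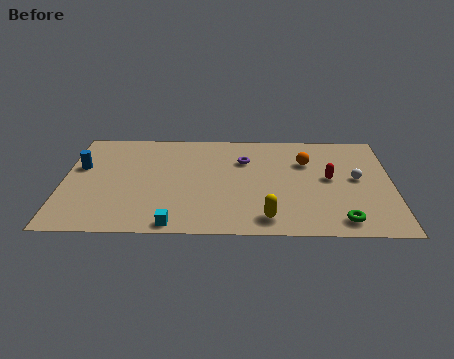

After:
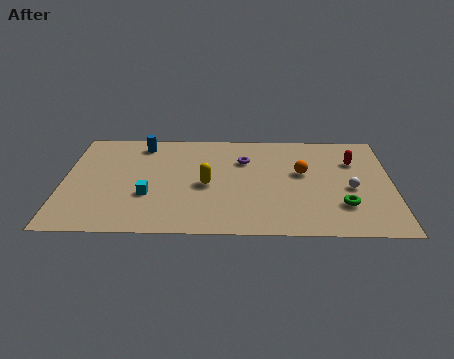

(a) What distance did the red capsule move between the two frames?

2.0

The red capsule moved from about (12.8, 5.0) to (14.0, 6.6), a distance of √(1.2² + 1.6²) ≈ 2.0.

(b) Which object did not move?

the purple torus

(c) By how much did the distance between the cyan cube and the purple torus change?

-1.0

They were about 6.7 units apart before and 5.7 after — 1.0 units closer together.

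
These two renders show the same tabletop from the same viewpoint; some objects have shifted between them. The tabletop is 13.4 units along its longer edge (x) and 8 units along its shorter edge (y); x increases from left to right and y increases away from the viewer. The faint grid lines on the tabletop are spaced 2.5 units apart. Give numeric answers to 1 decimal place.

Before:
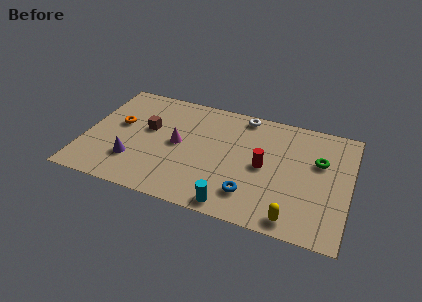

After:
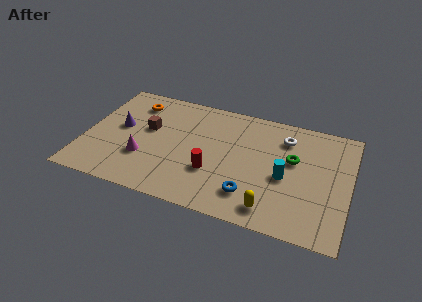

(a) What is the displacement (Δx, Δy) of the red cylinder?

(-2.5, -1.2)

The red cylinder started near (9.1, 3.9) and ended near (6.6, 2.7).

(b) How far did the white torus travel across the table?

2.4

From (7.8, 7.2) to (10.0, 6.2), the white torus covered √(2.2² + 1.0²) ≈ 2.4 units.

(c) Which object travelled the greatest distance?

the cyan cylinder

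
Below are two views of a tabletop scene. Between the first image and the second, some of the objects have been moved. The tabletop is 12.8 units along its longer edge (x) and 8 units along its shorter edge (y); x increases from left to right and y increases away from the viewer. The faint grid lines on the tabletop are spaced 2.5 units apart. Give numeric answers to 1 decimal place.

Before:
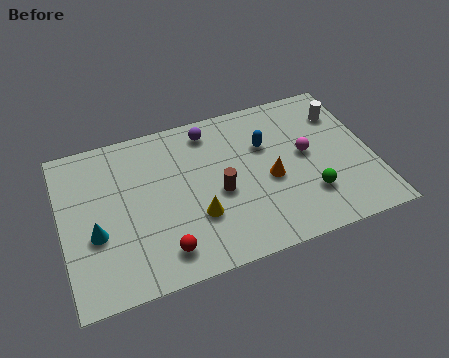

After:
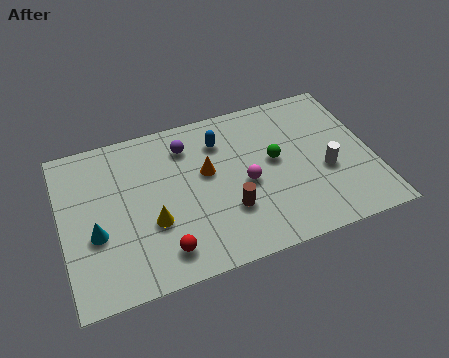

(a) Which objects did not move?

the cyan cone and the red sphere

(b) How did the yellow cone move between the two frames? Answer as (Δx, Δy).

(-1.8, 0.3)

The yellow cone started near (5.4, 2.6) and ended near (3.6, 2.9).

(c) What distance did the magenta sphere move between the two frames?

2.7

The magenta sphere moved from about (10.1, 4.3) to (7.5, 3.6), a distance of √(2.6² + 0.7²) ≈ 2.7.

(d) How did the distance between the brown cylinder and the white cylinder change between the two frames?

-1.8

They were about 6.0 units apart before and 4.2 after — 1.8 units closer together.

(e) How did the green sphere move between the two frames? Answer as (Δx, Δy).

(-1.2, 2.2)

The green sphere was at about (10.0, 2.2) and moved to about (8.8, 4.4).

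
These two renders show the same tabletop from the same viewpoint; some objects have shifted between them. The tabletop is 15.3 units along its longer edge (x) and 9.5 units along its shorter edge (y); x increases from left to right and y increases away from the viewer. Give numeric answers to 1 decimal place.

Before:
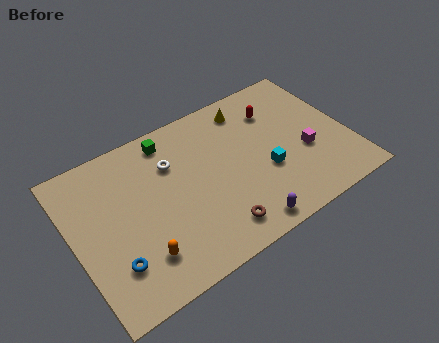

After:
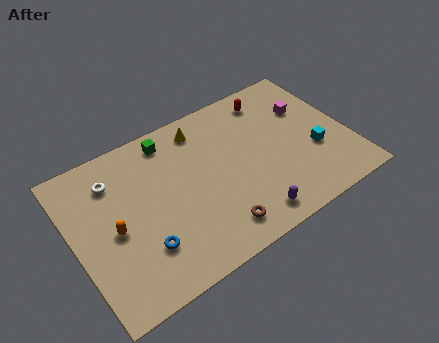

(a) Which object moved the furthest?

the white torus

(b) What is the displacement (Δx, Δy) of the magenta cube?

(0.6, 2.7)

From the two frames, the magenta cube sits at roughly (12.8, 3.7) before and (13.4, 6.4) after.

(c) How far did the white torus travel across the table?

3.3

From (5.7, 6.7) to (2.5, 7.3), the white torus covered √(3.2² + 0.6²) ≈ 3.3 units.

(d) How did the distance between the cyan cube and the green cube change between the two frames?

+2.3

Before: roughly 6.6 units apart; after: 8.9. That's 2.3 units further apart.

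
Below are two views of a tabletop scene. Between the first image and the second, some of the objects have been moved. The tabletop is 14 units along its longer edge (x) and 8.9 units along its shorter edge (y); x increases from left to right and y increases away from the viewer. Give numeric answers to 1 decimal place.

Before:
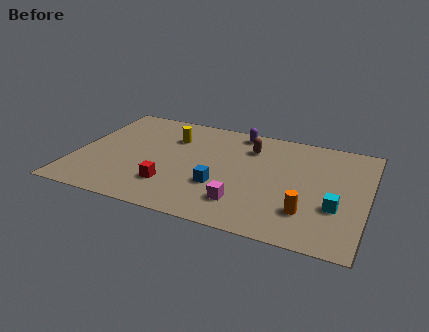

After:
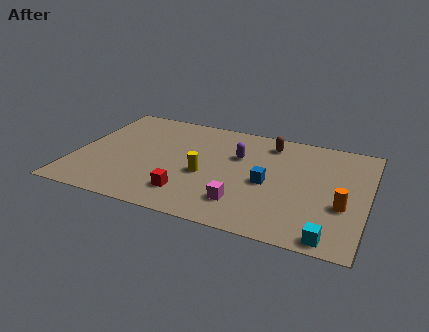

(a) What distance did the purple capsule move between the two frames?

2.1

The purple capsule was near (7.5, 7.9) before and (7.7, 5.8) after, so it travelled √(0.2² + 2.1²) ≈ 2.1 units.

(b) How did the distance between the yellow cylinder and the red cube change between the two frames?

-2.2

Before: roughly 4.1 units apart; after: 1.9. That's 2.2 units closer together.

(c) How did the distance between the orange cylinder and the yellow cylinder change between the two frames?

-1.4

Before: roughly 8.0 units apart; after: 6.6. That's 1.4 units closer together.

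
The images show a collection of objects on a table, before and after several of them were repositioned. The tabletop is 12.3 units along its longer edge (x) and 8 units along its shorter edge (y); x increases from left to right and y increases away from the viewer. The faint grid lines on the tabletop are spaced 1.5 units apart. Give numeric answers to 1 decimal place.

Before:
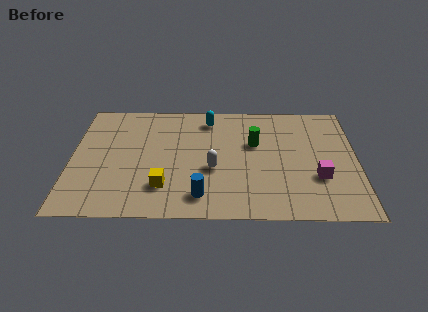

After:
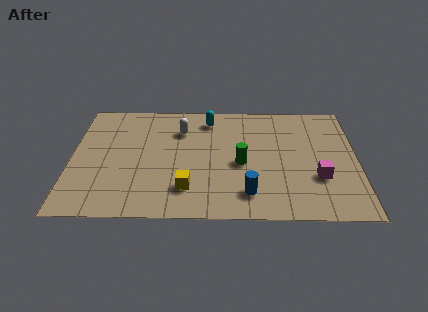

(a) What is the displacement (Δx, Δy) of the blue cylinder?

(2.0, 0.2)

The blue cylinder was at about (5.6, 1.4) and moved to about (7.6, 1.6).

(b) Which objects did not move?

the cyan capsule and the magenta cube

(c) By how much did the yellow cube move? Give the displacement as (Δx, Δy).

(1.0, -0.1)

The yellow cube started near (4.0, 2.0) and ended near (5.0, 1.9).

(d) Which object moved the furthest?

the white capsule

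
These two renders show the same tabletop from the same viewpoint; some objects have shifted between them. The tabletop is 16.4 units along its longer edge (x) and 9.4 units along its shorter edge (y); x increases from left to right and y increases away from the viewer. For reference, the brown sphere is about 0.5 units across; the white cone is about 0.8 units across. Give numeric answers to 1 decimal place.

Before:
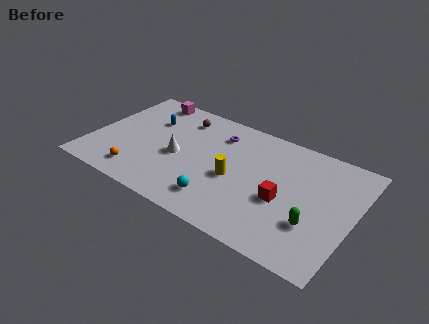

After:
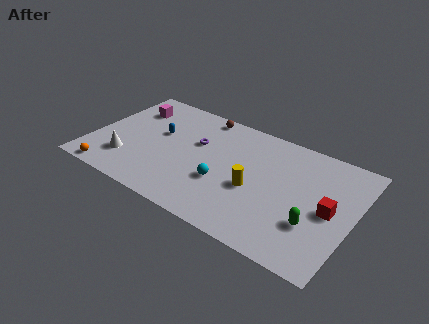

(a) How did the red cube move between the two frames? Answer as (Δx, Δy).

(2.8, 0.6)

The red cube was at about (12.2, 3.9) and moved to about (15.0, 4.5).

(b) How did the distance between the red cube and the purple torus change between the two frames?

+3.0

Before: roughly 5.7 units apart; after: 8.7. That's 3.0 units further apart.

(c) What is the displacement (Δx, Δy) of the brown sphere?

(1.2, 0.9)

The brown sphere started near (5.1, 7.6) and ended near (6.3, 8.5).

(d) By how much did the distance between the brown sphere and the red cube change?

+1.6

Before: roughly 8.0 units apart; after: 9.6. That's 1.6 units further apart.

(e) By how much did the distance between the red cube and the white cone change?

+6.0

They were about 6.7 units apart before and 12.7 after — 6.0 units further apart.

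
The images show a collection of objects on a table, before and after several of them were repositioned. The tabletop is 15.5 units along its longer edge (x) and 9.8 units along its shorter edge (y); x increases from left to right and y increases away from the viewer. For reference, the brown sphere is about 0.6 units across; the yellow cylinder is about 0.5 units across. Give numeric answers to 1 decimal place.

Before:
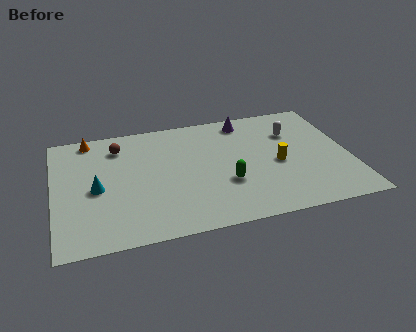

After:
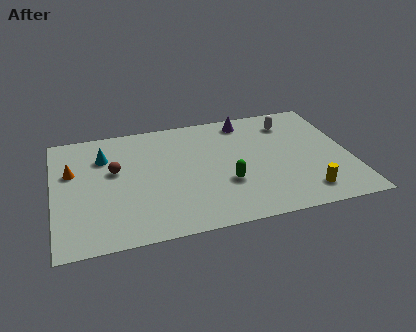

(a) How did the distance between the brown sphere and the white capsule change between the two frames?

+0.4

They were about 9.2 units apart before and 9.6 after — 0.4 units further apart.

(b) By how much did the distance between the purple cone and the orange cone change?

+1.3

They were about 8.3 units apart before and 9.6 after — 1.3 units further apart.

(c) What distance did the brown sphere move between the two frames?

2.0

The brown sphere was near (3.5, 7.8) before and (3.2, 5.8) after, so it travelled √(0.3² + 2.0²) ≈ 2.0 units.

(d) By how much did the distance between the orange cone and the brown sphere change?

+0.4

The distance was about 1.8 in the first image and 2.2 in the second, so they moved 0.4 units further apart.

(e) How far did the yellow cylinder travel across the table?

3.0

From (11.7, 4.4) to (12.9, 1.7), the yellow cylinder covered √(1.2² + 2.7²) ≈ 3.0 units.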